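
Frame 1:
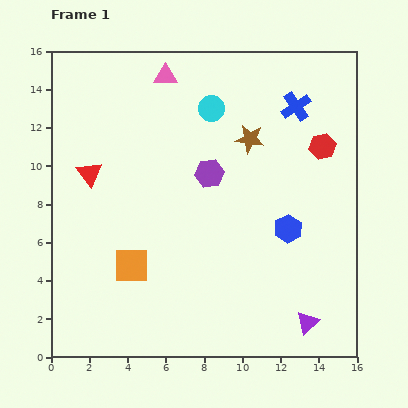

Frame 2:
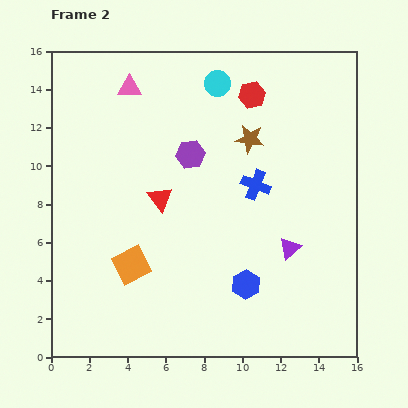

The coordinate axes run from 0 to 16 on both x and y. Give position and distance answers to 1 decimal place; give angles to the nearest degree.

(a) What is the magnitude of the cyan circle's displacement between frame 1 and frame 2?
1.3

The cyan circle moved from (8.4, 13.0) to (8.7, 14.3), a distance of √(0.3² + 1.3²) ≈ 1.3.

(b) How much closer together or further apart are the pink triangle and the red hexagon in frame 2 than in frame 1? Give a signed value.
-2.6

Distance in frame 1: 9.0. Distance in frame 2: 6.4.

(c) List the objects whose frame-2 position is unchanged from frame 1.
the brown star, the orange square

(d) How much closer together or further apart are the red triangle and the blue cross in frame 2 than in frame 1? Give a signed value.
-6.4

Distance in frame 1: 11.4. Distance in frame 2: 5.0.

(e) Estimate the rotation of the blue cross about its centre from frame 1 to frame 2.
35° counter-clockwise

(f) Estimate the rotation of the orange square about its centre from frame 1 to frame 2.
27° counter-clockwise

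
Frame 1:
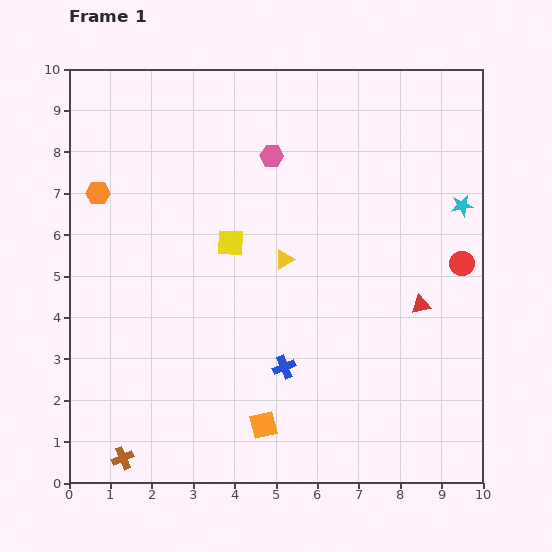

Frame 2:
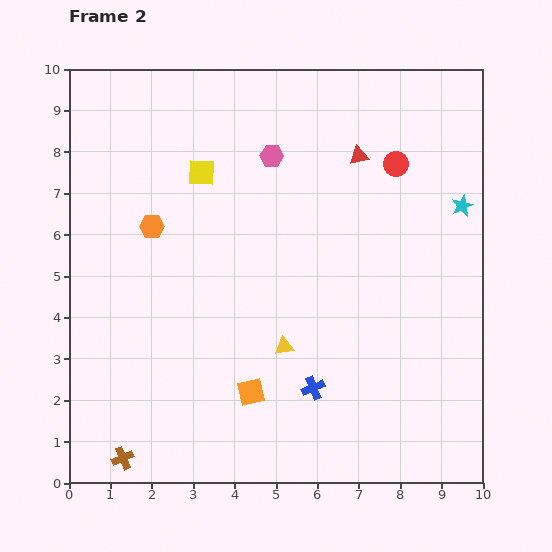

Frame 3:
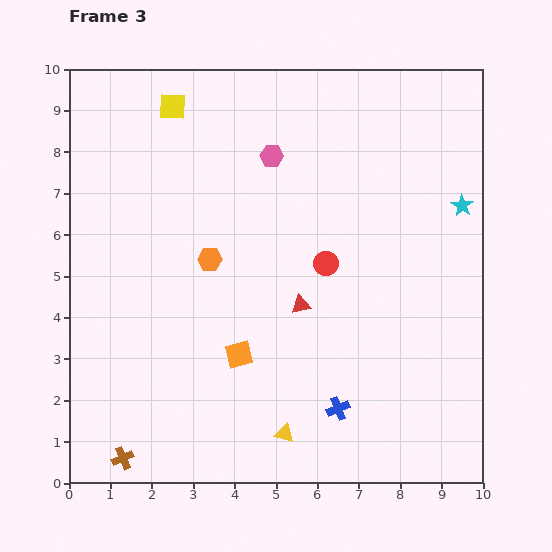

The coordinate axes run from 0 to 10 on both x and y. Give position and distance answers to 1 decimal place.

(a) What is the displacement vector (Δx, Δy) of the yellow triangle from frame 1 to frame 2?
(0.0, -2.1)

The yellow triangle was at (5.2, 5.4) in frame 1 and (5.2, 3.3) in frame 2.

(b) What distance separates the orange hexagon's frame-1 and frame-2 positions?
1.5

The orange hexagon moved from (0.7, 7.0) to (2.0, 6.2), a distance of √(1.3² + 0.8²) ≈ 1.5.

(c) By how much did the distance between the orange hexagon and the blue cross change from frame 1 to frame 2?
-0.7

Distance in frame 1: 6.2. Distance in frame 2: 5.5.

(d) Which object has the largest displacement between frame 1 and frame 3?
the yellow triangle

(moved 4.2; next 3.6)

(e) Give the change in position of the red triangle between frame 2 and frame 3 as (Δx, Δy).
(-1.4, -3.6)

The red triangle was at (7.0, 7.9) in frame 2 and (5.6, 4.3) in frame 3.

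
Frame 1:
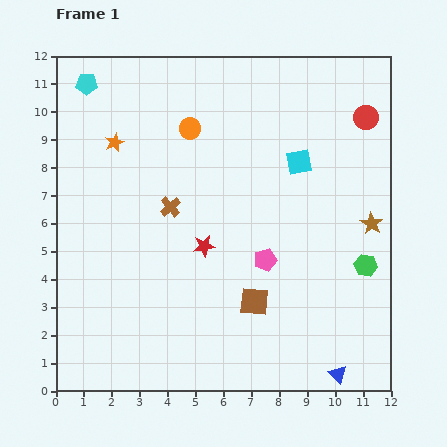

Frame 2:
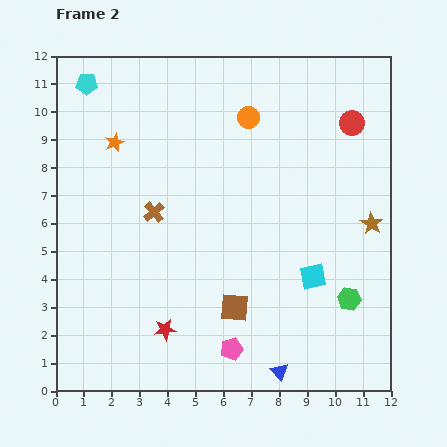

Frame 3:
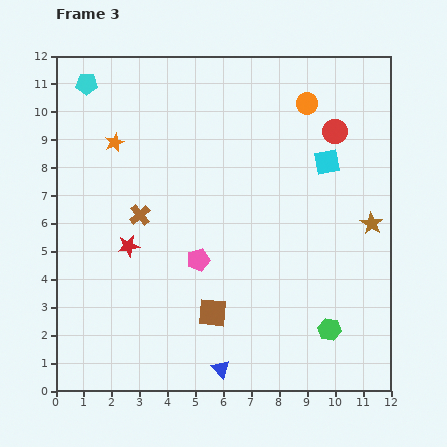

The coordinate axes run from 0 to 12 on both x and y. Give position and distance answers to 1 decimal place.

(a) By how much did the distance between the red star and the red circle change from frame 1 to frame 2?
+2.6

Distance in frame 1: 7.4. Distance in frame 2: 10.0.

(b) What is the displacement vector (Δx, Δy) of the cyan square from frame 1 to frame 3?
(1.0, 0.0)

The cyan square was at (8.7, 8.2) in frame 1 and (9.7, 8.2) in frame 3.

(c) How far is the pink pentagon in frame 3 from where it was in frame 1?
2.4

The pink pentagon moved from (7.5, 4.7) to (5.1, 4.7), a distance of √(2.4² + 0.0²) ≈ 2.4.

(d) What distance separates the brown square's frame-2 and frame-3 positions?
0.8

The brown square moved from (6.4, 3.0) to (5.6, 2.8), a distance of √(0.8² + 0.2²) ≈ 0.8.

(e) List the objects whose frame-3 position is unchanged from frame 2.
the orange star, the brown star, the cyan pentagon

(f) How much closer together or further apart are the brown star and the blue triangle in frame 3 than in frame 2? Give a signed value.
+1.3

Distance in frame 2: 6.2. Distance in frame 3: 7.5.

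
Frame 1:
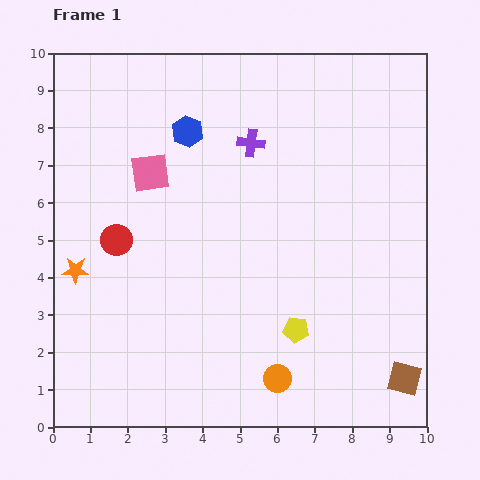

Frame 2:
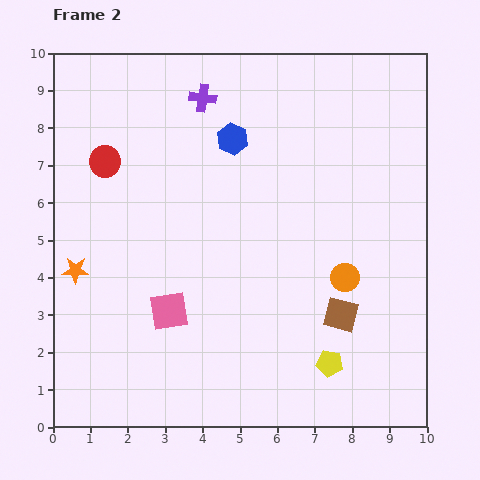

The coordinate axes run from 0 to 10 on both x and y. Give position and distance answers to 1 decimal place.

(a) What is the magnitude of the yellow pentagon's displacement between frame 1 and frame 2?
1.3

The yellow pentagon moved from (6.5, 2.6) to (7.4, 1.7), a distance of √(0.9² + 0.9²) ≈ 1.3.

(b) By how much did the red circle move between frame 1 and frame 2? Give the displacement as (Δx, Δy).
(-0.3, 2.1)

The red circle was at (1.7, 5.0) in frame 1 and (1.4, 7.1) in frame 2.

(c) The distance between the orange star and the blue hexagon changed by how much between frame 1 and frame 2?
+0.7

Distance in frame 1: 4.8. Distance in frame 2: 5.5.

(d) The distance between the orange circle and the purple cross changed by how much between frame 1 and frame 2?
-0.2

Distance in frame 1: 6.3. Distance in frame 2: 6.1.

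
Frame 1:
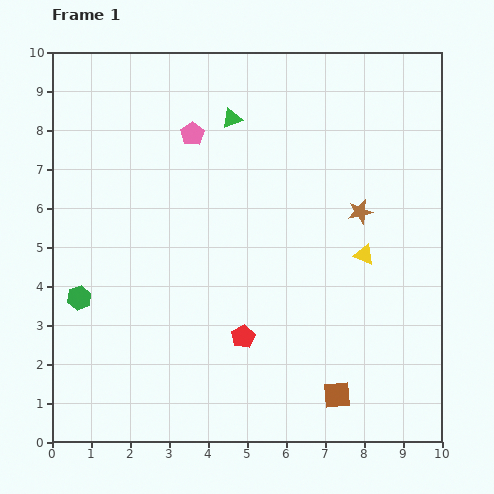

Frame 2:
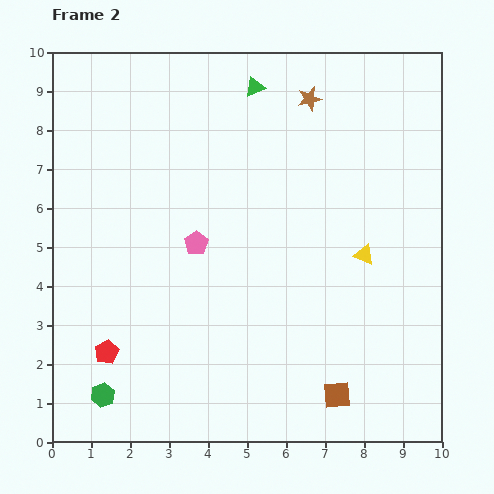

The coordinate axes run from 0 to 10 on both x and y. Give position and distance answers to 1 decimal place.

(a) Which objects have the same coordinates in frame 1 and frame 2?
the brown square, the yellow triangle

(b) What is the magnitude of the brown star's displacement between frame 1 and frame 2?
3.2

The brown star moved from (7.9, 5.9) to (6.6, 8.8), a distance of √(1.3² + 2.9²) ≈ 3.2.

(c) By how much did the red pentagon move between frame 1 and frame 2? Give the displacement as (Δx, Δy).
(-3.5, -0.4)

The red pentagon was at (4.9, 2.7) in frame 1 and (1.4, 2.3) in frame 2.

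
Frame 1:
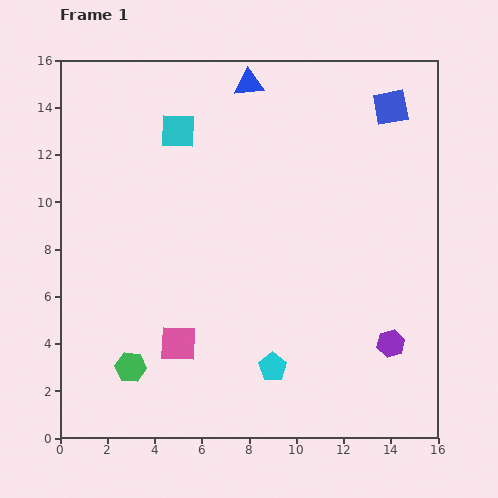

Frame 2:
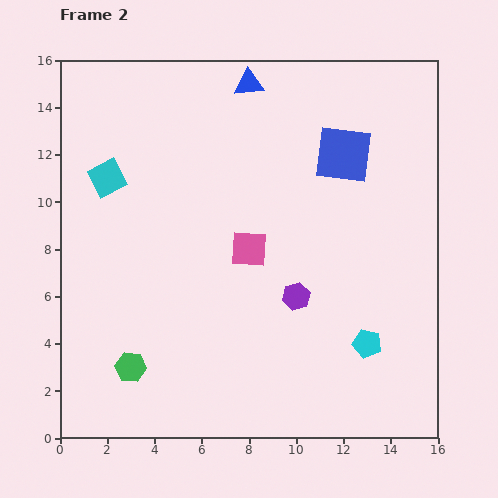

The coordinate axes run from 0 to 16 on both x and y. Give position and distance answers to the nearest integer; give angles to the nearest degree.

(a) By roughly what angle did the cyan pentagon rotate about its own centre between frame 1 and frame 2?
21° counter-clockwise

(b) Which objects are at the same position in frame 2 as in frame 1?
the green hexagon, the blue triangle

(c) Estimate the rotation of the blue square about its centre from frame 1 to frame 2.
18° clockwise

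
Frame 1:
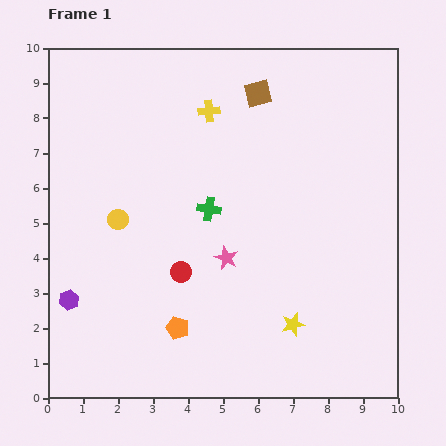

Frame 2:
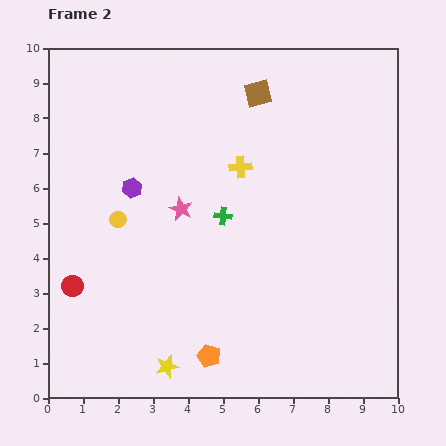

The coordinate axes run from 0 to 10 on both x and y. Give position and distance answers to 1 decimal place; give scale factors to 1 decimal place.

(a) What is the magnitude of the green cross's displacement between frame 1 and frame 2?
0.4

The green cross moved from (4.6, 5.4) to (5.0, 5.2), a distance of √(0.4² + 0.2²) ≈ 0.4.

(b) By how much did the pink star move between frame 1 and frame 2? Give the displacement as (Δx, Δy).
(-1.3, 1.4)

The pink star was at (5.1, 4.0) in frame 1 and (3.8, 5.4) in frame 2.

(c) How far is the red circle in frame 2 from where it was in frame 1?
3.1

The red circle moved from (3.8, 3.6) to (0.7, 3.2), a distance of √(3.1² + 0.4²) ≈ 3.1.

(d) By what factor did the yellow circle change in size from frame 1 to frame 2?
0.8×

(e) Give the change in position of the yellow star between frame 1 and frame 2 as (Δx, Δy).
(-3.6, -1.2)

The yellow star was at (7.0, 2.1) in frame 1 and (3.4, 0.9) in frame 2.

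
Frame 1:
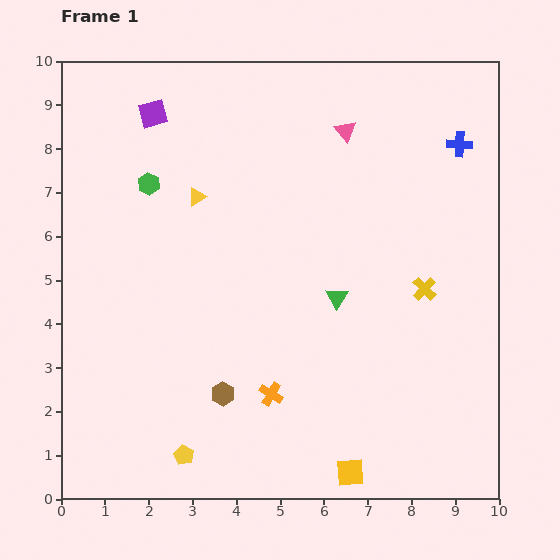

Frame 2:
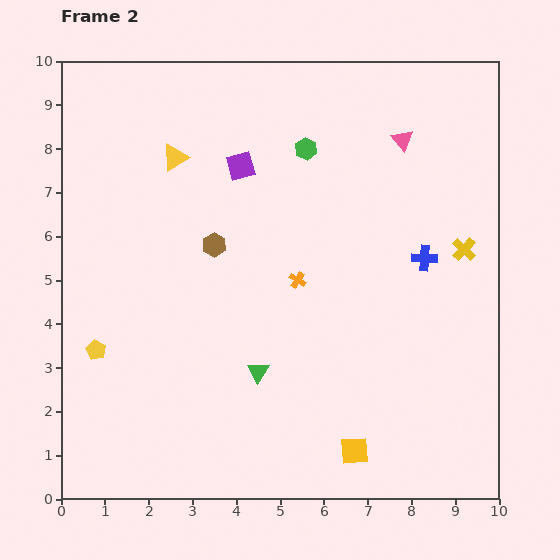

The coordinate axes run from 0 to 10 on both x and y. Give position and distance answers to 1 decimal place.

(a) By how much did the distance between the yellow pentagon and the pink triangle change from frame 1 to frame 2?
+0.2

Distance in frame 1: 8.3. Distance in frame 2: 8.5.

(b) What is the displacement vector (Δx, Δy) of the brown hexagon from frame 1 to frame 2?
(-0.2, 3.4)

The brown hexagon was at (3.7, 2.4) in frame 1 and (3.5, 5.8) in frame 2.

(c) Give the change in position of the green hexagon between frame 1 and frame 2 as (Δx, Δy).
(3.6, 0.8)

The green hexagon was at (2.0, 7.2) in frame 1 and (5.6, 8.0) in frame 2.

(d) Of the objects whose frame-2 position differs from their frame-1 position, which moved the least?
the yellow square

(moved 0.5)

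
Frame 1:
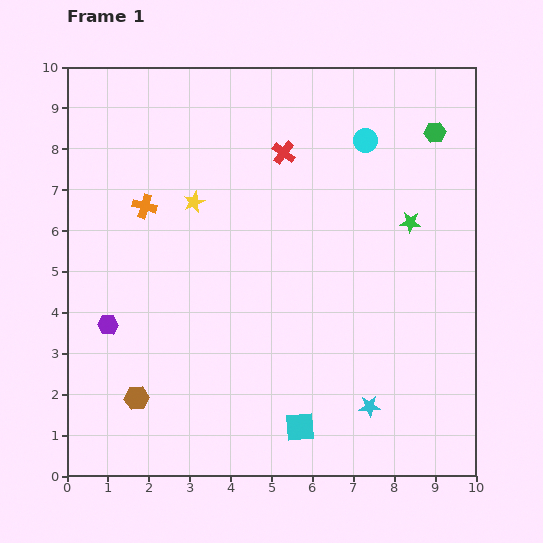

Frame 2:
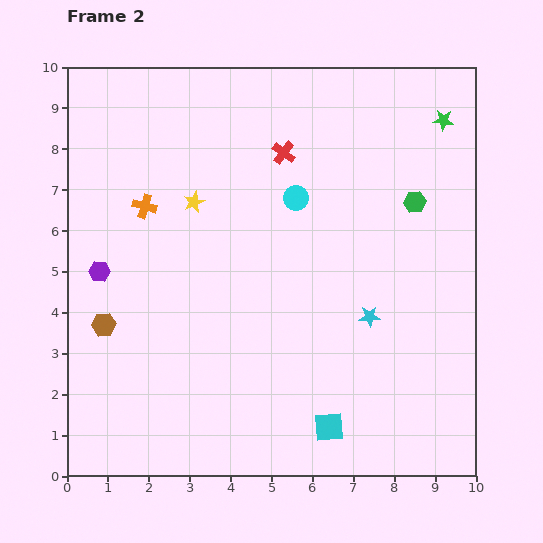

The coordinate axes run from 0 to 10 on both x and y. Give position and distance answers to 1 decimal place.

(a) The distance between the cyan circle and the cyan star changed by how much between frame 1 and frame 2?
-3.1

Distance in frame 1: 6.5. Distance in frame 2: 3.4.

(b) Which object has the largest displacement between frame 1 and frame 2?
the green star

(moved 2.6; next 2.2)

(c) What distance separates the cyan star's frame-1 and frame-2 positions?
2.2

The cyan star moved from (7.4, 1.7) to (7.4, 3.9), a distance of √(0.0² + 2.2²) ≈ 2.2.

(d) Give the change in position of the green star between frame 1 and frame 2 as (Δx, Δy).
(0.8, 2.5)

The green star was at (8.4, 6.2) in frame 1 and (9.2, 8.7) in frame 2.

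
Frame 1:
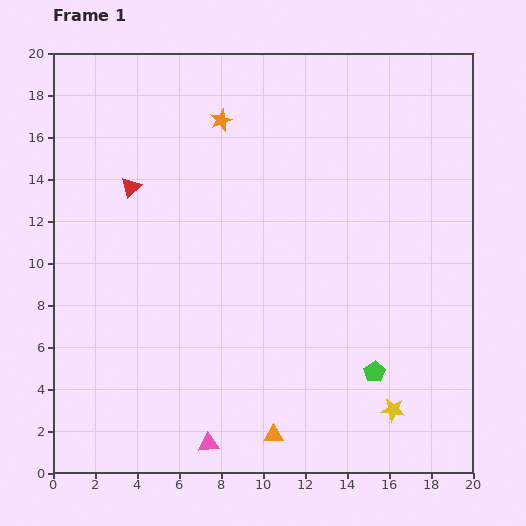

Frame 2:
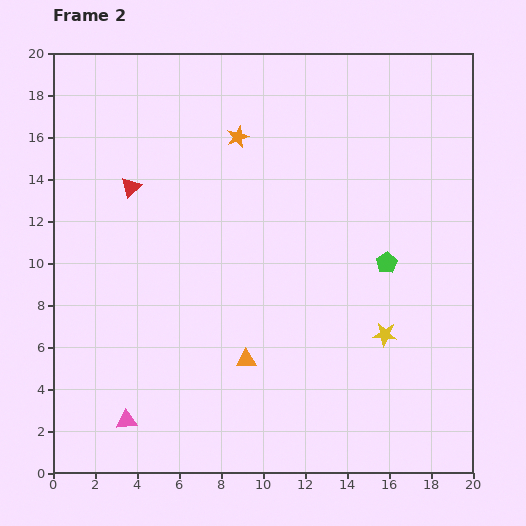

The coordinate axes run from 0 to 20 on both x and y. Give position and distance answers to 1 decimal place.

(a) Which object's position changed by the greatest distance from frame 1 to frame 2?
the green pentagon

(moved 5.2; next 4.1)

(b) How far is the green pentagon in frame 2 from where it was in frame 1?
5.2

The green pentagon moved from (15.3, 4.8) to (15.9, 10.0), a distance of √(0.6² + 5.2²) ≈ 5.2.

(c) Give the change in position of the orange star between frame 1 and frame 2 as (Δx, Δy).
(0.8, -0.8)

The orange star was at (8.0, 16.8) in frame 1 and (8.8, 16.0) in frame 2.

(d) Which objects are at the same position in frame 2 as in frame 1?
the red triangle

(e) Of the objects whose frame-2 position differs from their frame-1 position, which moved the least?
the orange star

(moved 1.1)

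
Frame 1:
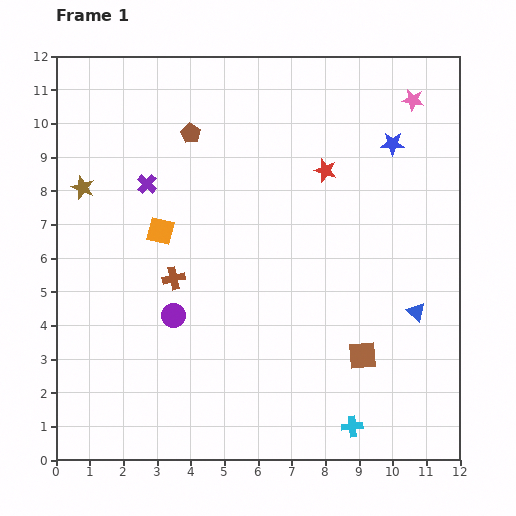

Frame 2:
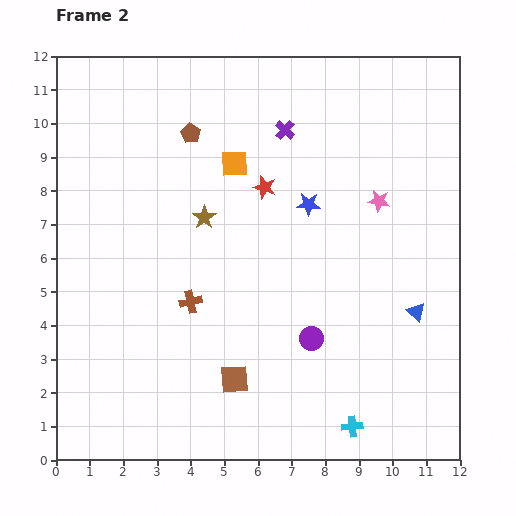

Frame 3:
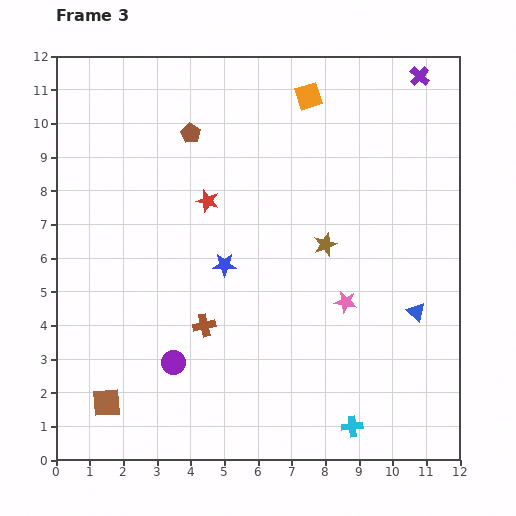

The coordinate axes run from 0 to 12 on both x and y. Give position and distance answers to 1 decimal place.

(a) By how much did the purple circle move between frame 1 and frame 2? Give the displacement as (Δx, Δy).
(4.1, -0.7)

The purple circle was at (3.5, 4.3) in frame 1 and (7.6, 3.6) in frame 2.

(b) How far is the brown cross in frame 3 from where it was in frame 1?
1.7

The brown cross moved from (3.5, 5.4) to (4.4, 4.0), a distance of √(0.9² + 1.4²) ≈ 1.7.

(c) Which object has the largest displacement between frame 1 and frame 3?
the purple cross

(moved 8.7; next 7.7)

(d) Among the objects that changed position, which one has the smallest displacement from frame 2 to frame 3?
the brown cross

(moved 0.8)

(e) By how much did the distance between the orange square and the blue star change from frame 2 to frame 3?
+3.1

Distance in frame 2: 2.5. Distance in frame 3: 5.6.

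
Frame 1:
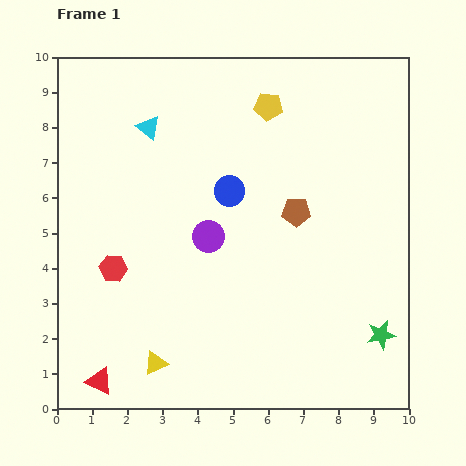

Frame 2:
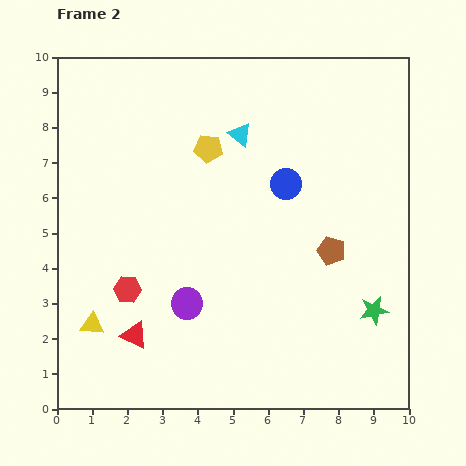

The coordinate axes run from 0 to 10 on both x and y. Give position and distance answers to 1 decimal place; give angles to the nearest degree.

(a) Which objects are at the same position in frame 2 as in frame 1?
none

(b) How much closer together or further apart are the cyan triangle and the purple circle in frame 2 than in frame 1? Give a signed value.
+1.5

Distance in frame 1: 3.5. Distance in frame 2: 5.0.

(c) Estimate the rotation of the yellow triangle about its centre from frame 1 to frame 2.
31° clockwise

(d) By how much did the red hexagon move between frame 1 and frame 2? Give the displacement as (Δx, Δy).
(0.4, -0.6)

The red hexagon was at (1.6, 4.0) in frame 1 and (2.0, 3.4) in frame 2.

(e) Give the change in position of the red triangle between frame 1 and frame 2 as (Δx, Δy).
(1.0, 1.3)

The red triangle was at (1.2, 0.8) in frame 1 and (2.2, 2.1) in frame 2.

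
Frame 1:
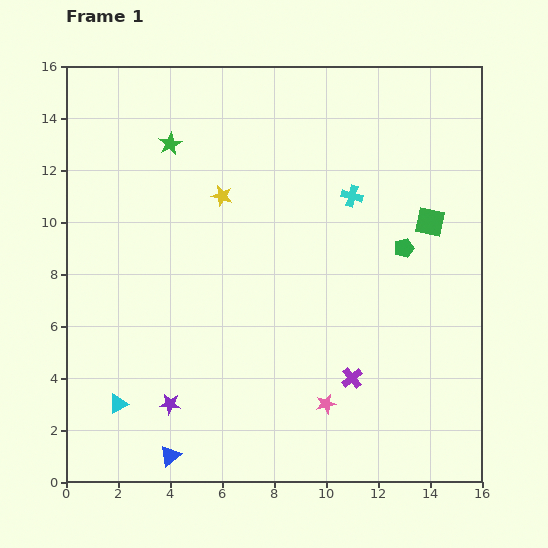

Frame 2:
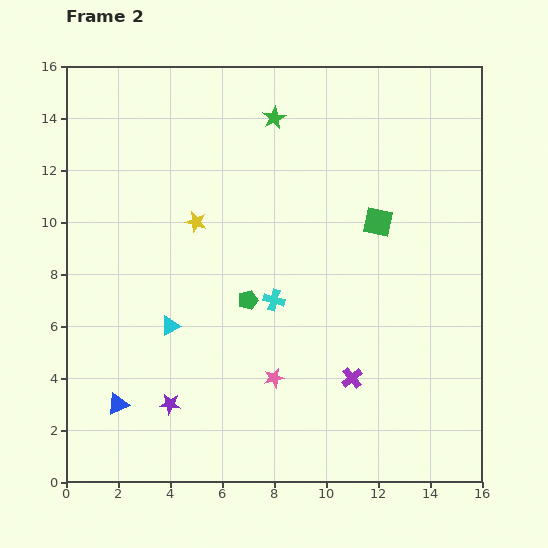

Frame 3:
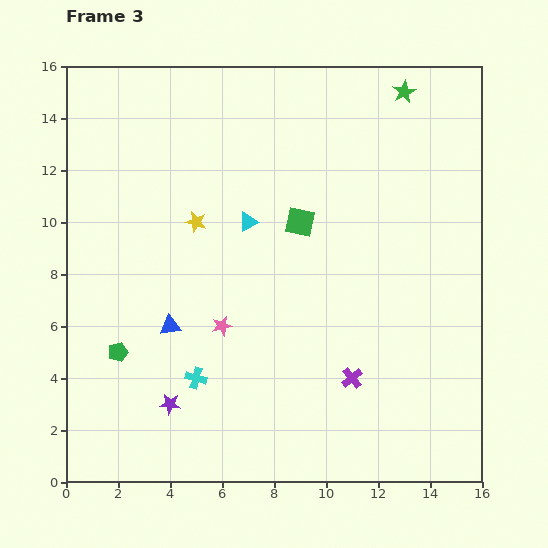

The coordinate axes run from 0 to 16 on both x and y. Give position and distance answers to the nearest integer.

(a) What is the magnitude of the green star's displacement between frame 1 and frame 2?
4

The green star moved from (4, 13) to (8, 14), a distance of √(4² + 1²) ≈ 4.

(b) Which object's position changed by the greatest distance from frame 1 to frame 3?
the green pentagon

(moved 12; next 9)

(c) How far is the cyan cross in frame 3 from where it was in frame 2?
4

The cyan cross moved from (8, 7) to (5, 4), a distance of √(3² + 3²) ≈ 4.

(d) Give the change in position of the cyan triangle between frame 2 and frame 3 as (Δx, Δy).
(3, 4)

The cyan triangle was at (4, 6) in frame 2 and (7, 10) in frame 3.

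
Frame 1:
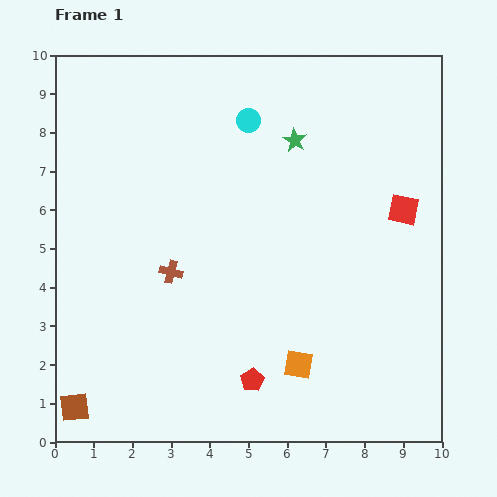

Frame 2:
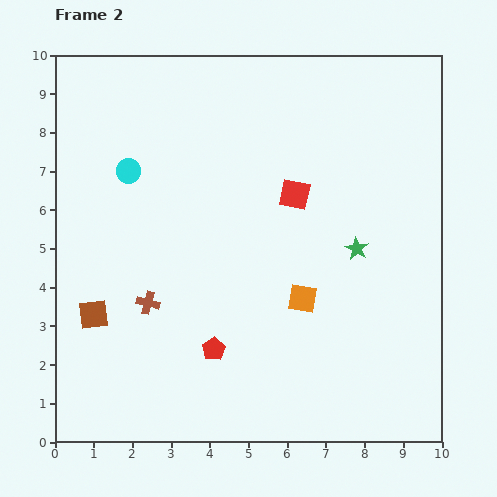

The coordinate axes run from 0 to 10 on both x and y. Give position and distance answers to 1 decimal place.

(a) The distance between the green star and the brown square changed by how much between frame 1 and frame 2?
-1.9

Distance in frame 1: 8.9. Distance in frame 2: 7.0.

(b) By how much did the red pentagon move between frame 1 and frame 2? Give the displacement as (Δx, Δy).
(-1.0, 0.8)

The red pentagon was at (5.1, 1.6) in frame 1 and (4.1, 2.4) in frame 2.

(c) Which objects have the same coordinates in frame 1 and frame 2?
none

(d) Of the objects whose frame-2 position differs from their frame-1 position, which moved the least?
the brown cross

(moved 1.0)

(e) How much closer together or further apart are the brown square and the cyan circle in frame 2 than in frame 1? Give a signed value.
-4.9

Distance in frame 1: 8.7. Distance in frame 2: 3.8.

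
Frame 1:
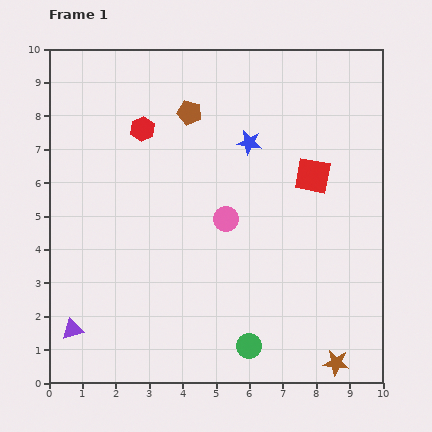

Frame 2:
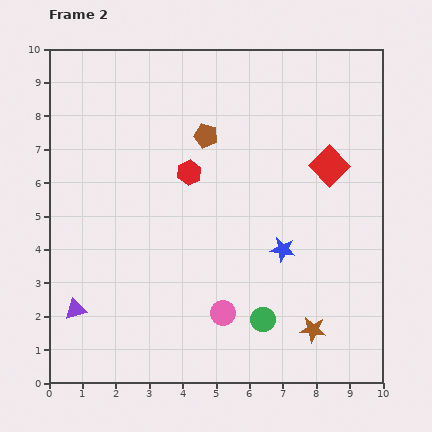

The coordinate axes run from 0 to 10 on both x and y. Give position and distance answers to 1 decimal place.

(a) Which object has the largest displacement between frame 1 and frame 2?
the blue star

(moved 3.4; next 2.8)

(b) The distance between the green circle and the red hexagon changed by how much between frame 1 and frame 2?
-2.3

Distance in frame 1: 7.2. Distance in frame 2: 4.9.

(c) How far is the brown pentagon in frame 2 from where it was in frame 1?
0.9

The brown pentagon moved from (4.2, 8.1) to (4.7, 7.4), a distance of √(0.5² + 0.7²) ≈ 0.9.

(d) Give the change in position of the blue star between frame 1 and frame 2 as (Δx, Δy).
(1.0, -3.2)

The blue star was at (6.0, 7.2) in frame 1 and (7.0, 4.0) in frame 2.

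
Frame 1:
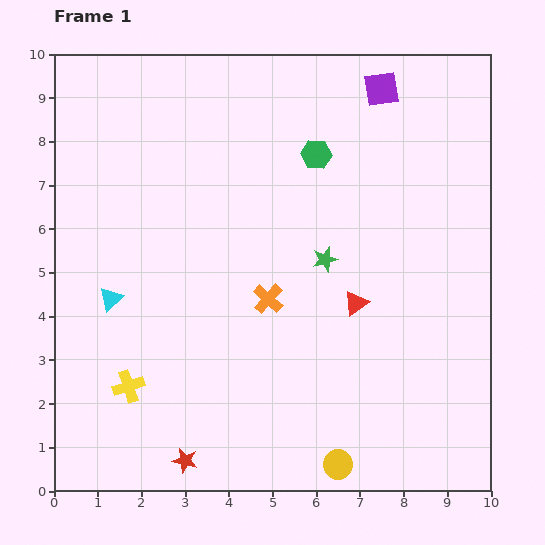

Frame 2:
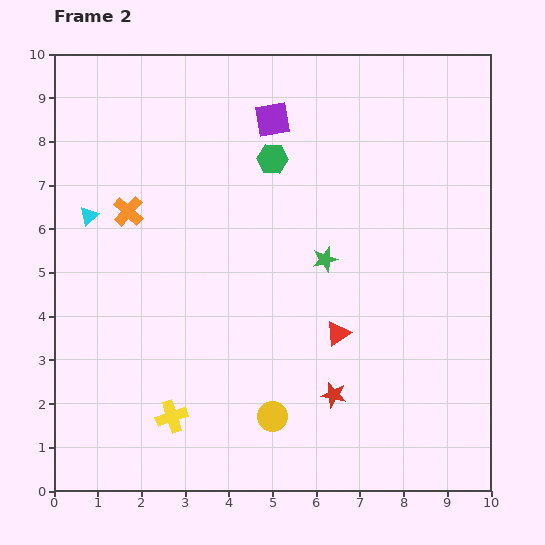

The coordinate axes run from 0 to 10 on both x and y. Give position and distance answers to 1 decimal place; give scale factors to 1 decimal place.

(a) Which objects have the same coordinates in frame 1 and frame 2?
the green star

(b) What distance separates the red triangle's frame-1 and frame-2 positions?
0.8

The red triangle moved from (6.9, 4.3) to (6.5, 3.6), a distance of √(0.4² + 0.7²) ≈ 0.8.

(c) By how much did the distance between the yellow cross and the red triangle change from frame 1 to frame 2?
-1.3

Distance in frame 1: 5.5. Distance in frame 2: 4.2.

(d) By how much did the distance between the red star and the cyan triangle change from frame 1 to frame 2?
+2.8

Distance in frame 1: 4.1. Distance in frame 2: 6.9.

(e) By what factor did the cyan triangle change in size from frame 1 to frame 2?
0.8×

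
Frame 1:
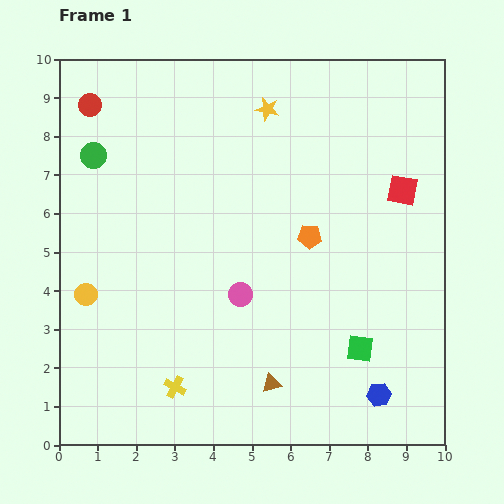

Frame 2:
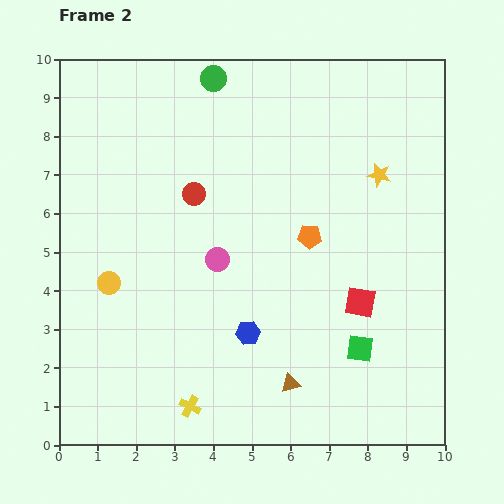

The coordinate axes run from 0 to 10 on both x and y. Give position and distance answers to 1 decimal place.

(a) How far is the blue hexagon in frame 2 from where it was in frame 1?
3.8

The blue hexagon moved from (8.3, 1.3) to (4.9, 2.9), a distance of √(3.4² + 1.6²) ≈ 3.8.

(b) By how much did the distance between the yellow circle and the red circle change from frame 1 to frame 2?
-1.7

Distance in frame 1: 4.9. Distance in frame 2: 3.2.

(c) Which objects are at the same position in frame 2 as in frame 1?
the orange pentagon, the green square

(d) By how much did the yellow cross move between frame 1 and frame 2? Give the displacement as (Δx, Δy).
(0.4, -0.5)

The yellow cross was at (3.0, 1.5) in frame 1 and (3.4, 1.0) in frame 2.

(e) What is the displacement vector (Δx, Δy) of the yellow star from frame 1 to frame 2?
(2.9, -1.7)

The yellow star was at (5.4, 8.7) in frame 1 and (8.3, 7.0) in frame 2.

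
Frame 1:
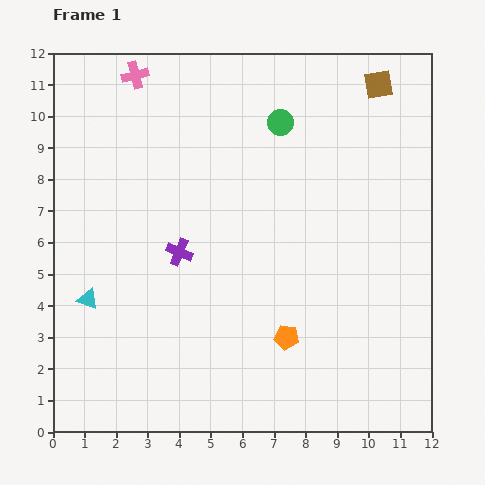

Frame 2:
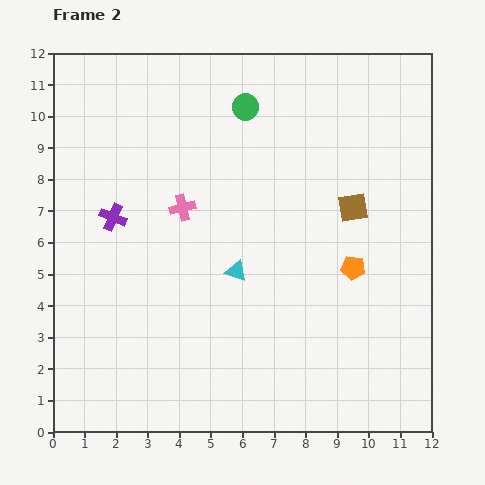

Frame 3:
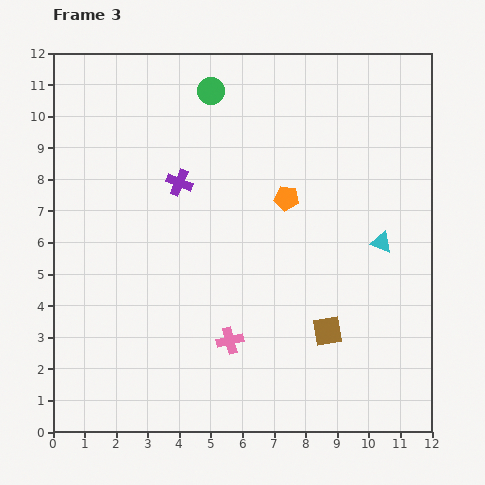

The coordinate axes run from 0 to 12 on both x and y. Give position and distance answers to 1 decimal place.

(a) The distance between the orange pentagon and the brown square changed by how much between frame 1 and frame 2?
-6.6

Distance in frame 1: 8.5. Distance in frame 2: 1.9.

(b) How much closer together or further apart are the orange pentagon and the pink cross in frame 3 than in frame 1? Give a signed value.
-4.8

Distance in frame 1: 9.6. Distance in frame 3: 4.8.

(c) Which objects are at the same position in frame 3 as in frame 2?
none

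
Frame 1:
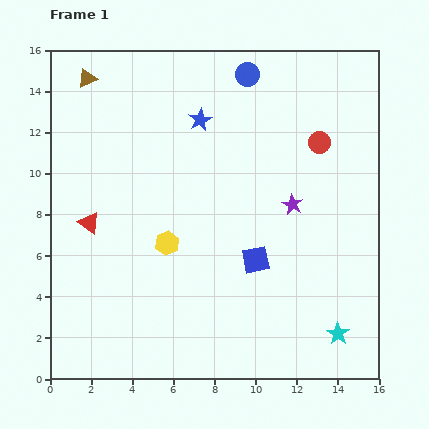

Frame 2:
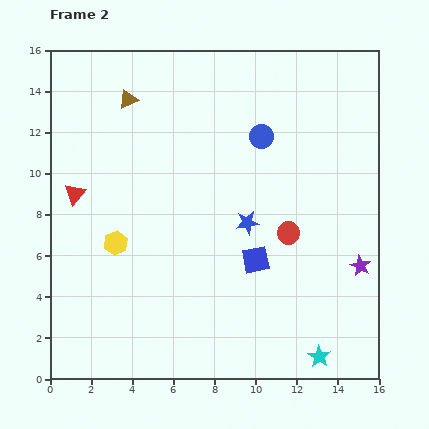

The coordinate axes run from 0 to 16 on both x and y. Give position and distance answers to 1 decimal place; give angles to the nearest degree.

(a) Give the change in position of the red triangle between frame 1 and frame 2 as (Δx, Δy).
(-0.7, 1.4)

The red triangle was at (1.9, 7.6) in frame 1 and (1.2, 9.0) in frame 2.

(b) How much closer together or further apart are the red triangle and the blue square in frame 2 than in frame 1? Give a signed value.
+1.1

Distance in frame 1: 8.3. Distance in frame 2: 9.4.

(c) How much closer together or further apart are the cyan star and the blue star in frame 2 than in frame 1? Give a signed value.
-5.0

Distance in frame 1: 12.4. Distance in frame 2: 7.4.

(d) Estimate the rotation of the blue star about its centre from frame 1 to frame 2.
19° clockwise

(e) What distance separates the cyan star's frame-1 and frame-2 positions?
1.4

The cyan star moved from (14.0, 2.2) to (13.1, 1.1), a distance of √(0.9² + 1.1²) ≈ 1.4.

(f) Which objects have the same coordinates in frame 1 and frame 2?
the blue square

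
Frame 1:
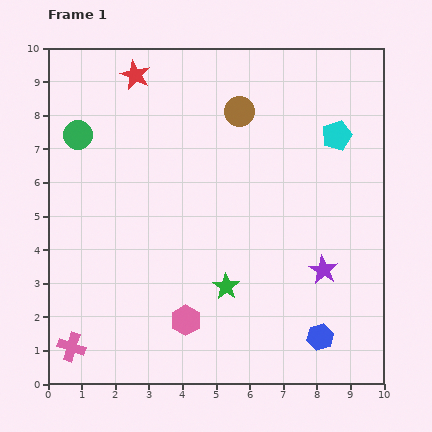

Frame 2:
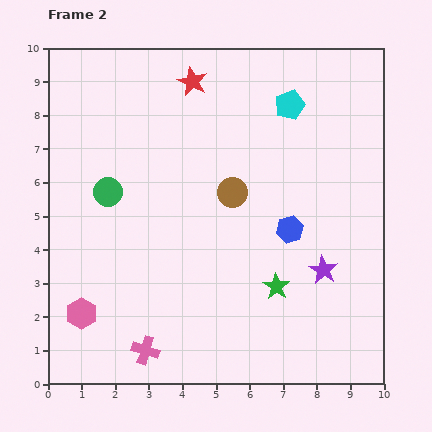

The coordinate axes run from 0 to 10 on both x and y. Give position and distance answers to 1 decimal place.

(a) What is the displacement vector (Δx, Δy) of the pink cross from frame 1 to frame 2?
(2.2, -0.1)

The pink cross was at (0.7, 1.1) in frame 1 and (2.9, 1.0) in frame 2.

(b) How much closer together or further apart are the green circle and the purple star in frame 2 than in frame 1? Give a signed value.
-1.5

Distance in frame 1: 8.3. Distance in frame 2: 6.8.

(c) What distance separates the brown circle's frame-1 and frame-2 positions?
2.4

The brown circle moved from (5.7, 8.1) to (5.5, 5.7), a distance of √(0.2² + 2.4²) ≈ 2.4.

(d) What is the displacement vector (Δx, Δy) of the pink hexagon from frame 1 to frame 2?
(-3.1, 0.2)

The pink hexagon was at (4.1, 1.9) in frame 1 and (1.0, 2.1) in frame 2.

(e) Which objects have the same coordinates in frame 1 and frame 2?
the purple star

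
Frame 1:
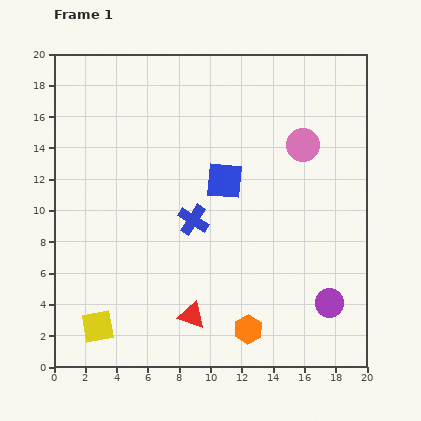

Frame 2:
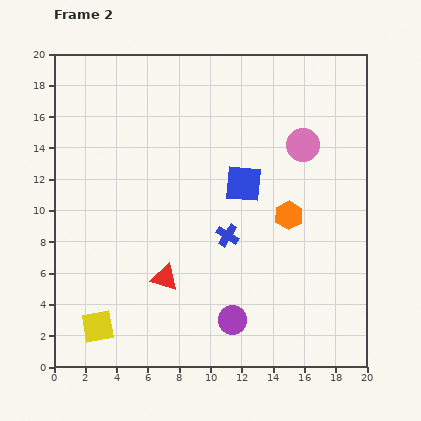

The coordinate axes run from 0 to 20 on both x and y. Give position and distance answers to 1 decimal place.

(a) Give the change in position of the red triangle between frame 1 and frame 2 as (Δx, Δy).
(-1.7, 2.4)

The red triangle was at (8.8, 3.3) in frame 1 and (7.1, 5.7) in frame 2.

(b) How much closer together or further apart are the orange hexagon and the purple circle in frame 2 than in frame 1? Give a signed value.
+2.1

Distance in frame 1: 5.5. Distance in frame 2: 7.6.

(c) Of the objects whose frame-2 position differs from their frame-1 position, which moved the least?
the blue square

(moved 1.2)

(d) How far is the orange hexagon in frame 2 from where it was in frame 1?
7.7

The orange hexagon moved from (12.4, 2.4) to (15.0, 9.7), a distance of √(2.6² + 7.3²) ≈ 7.7.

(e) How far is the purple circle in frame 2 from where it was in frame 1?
6.3

The purple circle moved from (17.6, 4.1) to (11.4, 3.0), a distance of √(6.2² + 1.1²) ≈ 6.3.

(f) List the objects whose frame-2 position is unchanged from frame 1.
the yellow square, the pink circle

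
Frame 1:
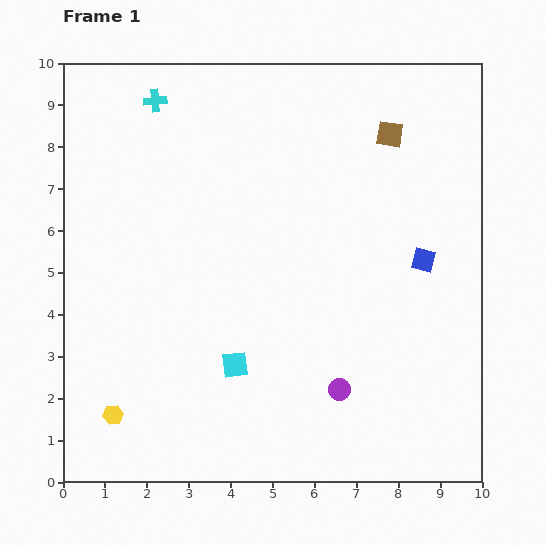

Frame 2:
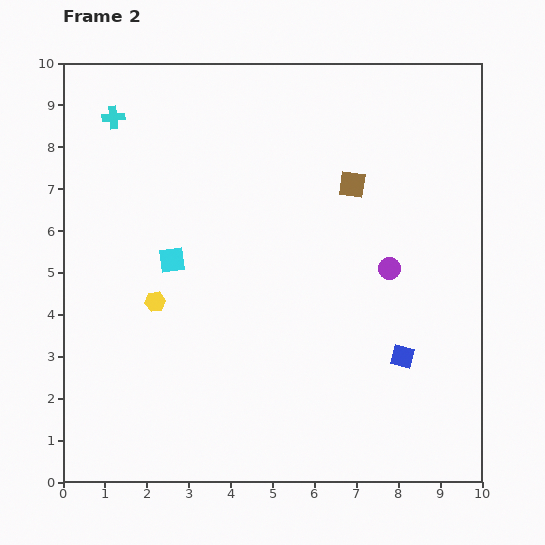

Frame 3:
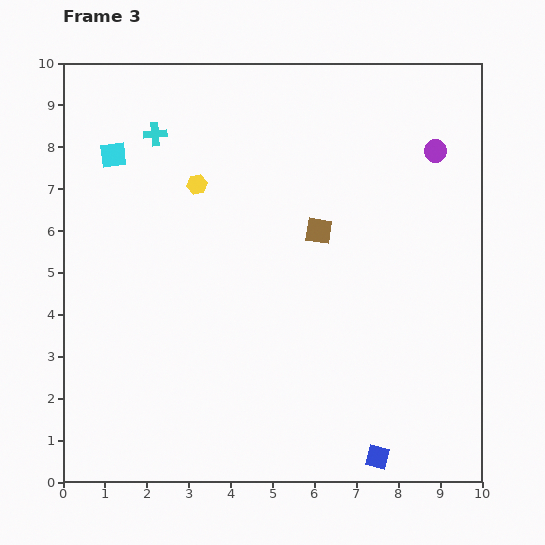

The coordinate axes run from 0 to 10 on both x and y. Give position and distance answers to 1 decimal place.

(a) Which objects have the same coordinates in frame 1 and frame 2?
none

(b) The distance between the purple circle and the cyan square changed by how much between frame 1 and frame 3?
+5.1

Distance in frame 1: 2.6. Distance in frame 3: 7.7.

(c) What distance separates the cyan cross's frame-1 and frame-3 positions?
0.8

The cyan cross moved from (2.2, 9.1) to (2.2, 8.3), a distance of √(0.0² + 0.8²) ≈ 0.8.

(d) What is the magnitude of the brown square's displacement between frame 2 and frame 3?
1.4

The brown square moved from (6.9, 7.1) to (6.1, 6.0), a distance of √(0.8² + 1.1²) ≈ 1.4.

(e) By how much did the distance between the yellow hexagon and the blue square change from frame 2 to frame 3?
+1.8

Distance in frame 2: 6.0. Distance in frame 3: 7.8.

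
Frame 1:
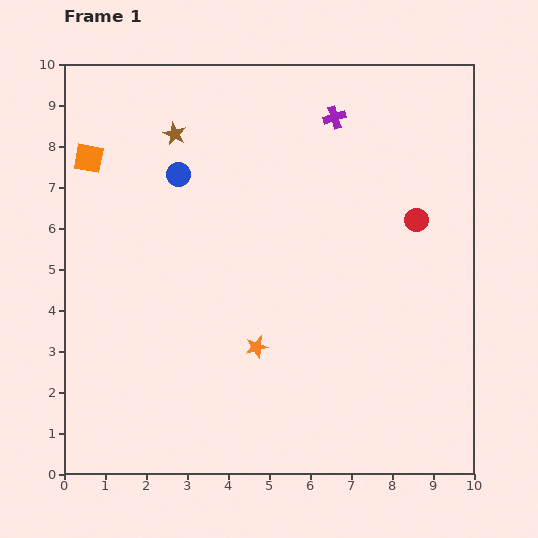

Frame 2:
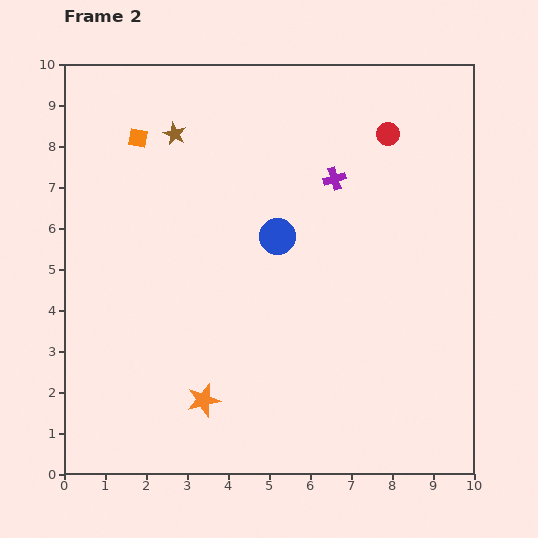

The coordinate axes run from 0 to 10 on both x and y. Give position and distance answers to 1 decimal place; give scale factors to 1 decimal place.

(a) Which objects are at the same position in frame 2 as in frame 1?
the brown star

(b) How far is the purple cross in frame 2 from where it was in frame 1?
1.5

The purple cross moved from (6.6, 8.7) to (6.6, 7.2), a distance of √(0.0² + 1.5²) ≈ 1.5.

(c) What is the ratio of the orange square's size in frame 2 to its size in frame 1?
0.7×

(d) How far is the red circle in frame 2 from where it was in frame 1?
2.2

The red circle moved from (8.6, 6.2) to (7.9, 8.3), a distance of √(0.7² + 2.1²) ≈ 2.2.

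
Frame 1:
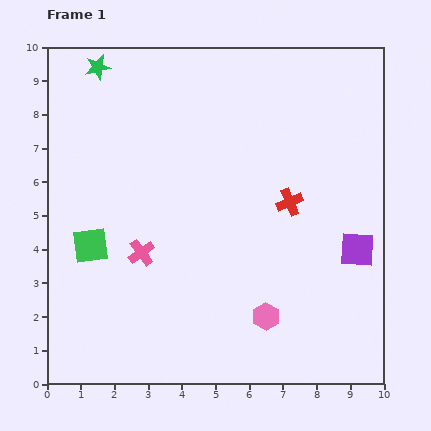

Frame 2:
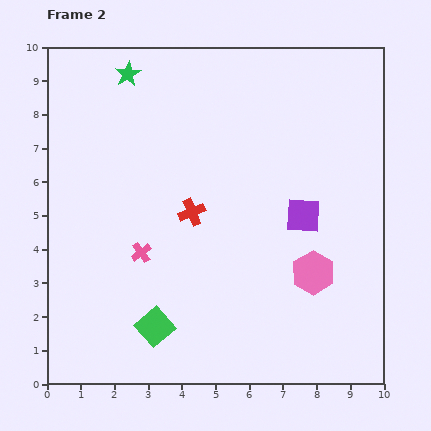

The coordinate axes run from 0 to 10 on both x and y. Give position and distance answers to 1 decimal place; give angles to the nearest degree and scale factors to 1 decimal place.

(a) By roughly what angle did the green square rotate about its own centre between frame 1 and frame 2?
34° counter-clockwise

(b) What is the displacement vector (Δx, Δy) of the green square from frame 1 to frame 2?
(1.9, -2.4)

The green square was at (1.3, 4.1) in frame 1 and (3.2, 1.7) in frame 2.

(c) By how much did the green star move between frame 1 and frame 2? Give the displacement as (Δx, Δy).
(0.9, -0.2)

The green star was at (1.5, 9.4) in frame 1 and (2.4, 9.2) in frame 2.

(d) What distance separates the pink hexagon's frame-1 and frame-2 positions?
1.9

The pink hexagon moved from (6.5, 2.0) to (7.9, 3.3), a distance of √(1.4² + 1.3²) ≈ 1.9.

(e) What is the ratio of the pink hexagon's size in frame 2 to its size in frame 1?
1.6×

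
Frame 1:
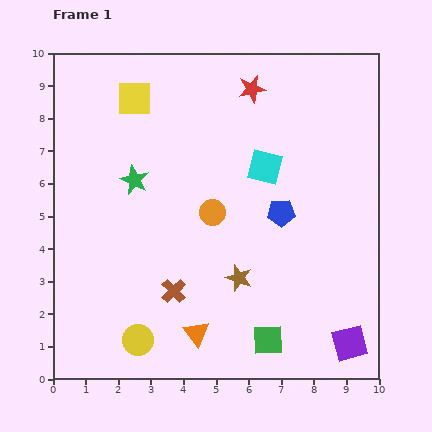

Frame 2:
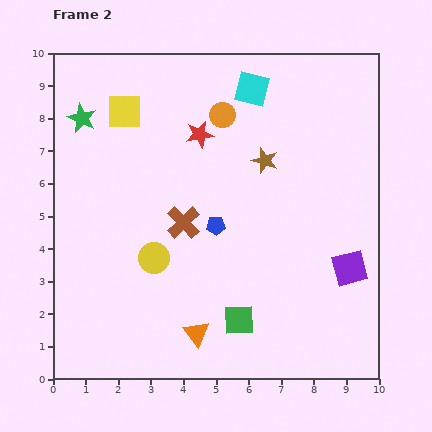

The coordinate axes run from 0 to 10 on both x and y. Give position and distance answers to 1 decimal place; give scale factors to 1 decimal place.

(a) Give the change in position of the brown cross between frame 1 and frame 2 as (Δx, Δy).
(0.3, 2.1)

The brown cross was at (3.7, 2.7) in frame 1 and (4.0, 4.8) in frame 2.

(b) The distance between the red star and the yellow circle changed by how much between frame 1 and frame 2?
-4.5

Distance in frame 1: 8.5. Distance in frame 2: 4.0.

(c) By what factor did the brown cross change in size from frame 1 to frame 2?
1.4×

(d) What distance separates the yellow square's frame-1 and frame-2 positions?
0.5

The yellow square moved from (2.5, 8.6) to (2.2, 8.2), a distance of √(0.3² + 0.4²) ≈ 0.5.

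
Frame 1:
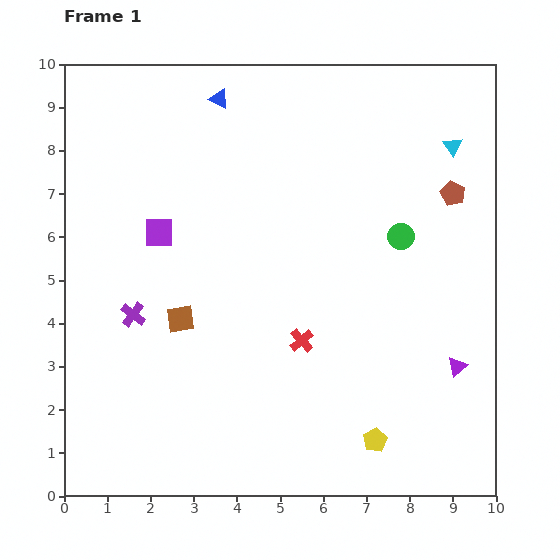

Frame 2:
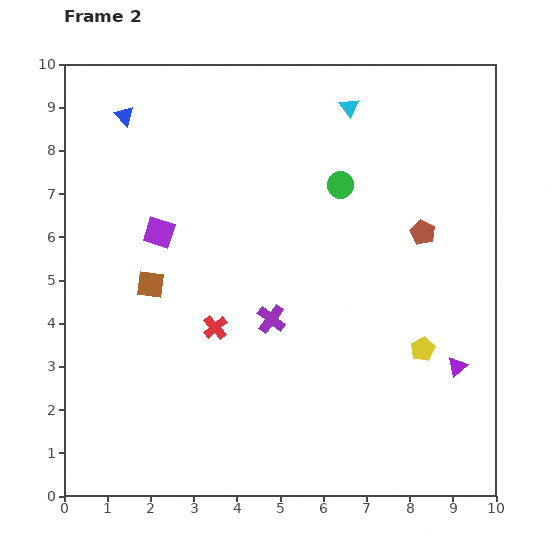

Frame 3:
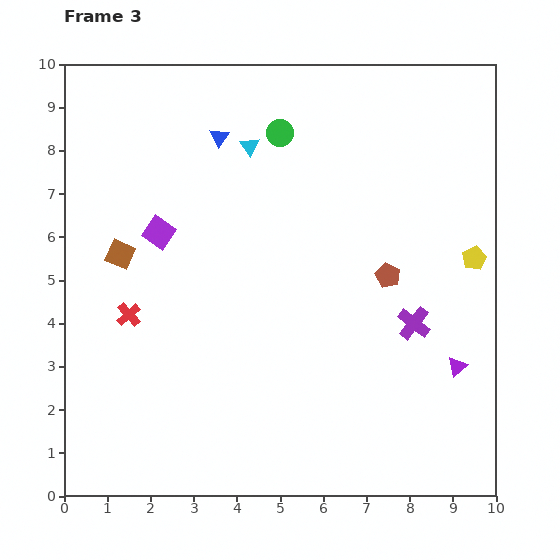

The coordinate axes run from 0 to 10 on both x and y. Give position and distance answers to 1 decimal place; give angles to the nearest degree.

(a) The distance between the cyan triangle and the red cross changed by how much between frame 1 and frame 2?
+0.3

Distance in frame 1: 5.7. Distance in frame 2: 6.0.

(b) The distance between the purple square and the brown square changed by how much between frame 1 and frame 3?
-1.1

Distance in frame 1: 2.1. Distance in frame 3: 1.0.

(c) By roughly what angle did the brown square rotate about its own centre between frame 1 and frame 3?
32° clockwise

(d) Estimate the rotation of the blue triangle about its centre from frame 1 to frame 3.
38° clockwise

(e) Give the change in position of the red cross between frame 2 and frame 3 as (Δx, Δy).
(-2.0, 0.3)

The red cross was at (3.5, 3.9) in frame 2 and (1.5, 4.2) in frame 3.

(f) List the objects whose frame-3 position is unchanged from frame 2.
the purple triangle, the purple square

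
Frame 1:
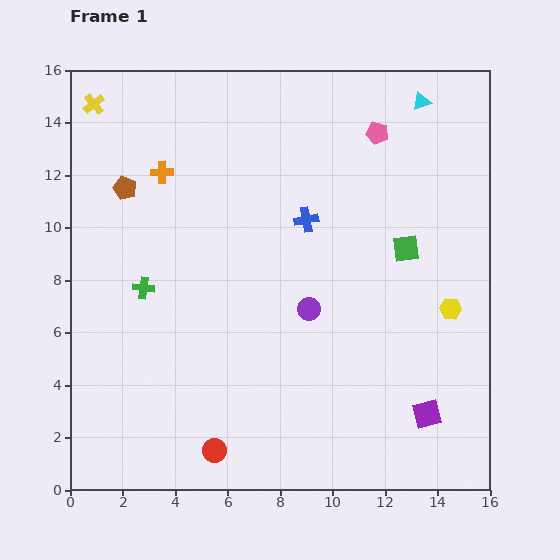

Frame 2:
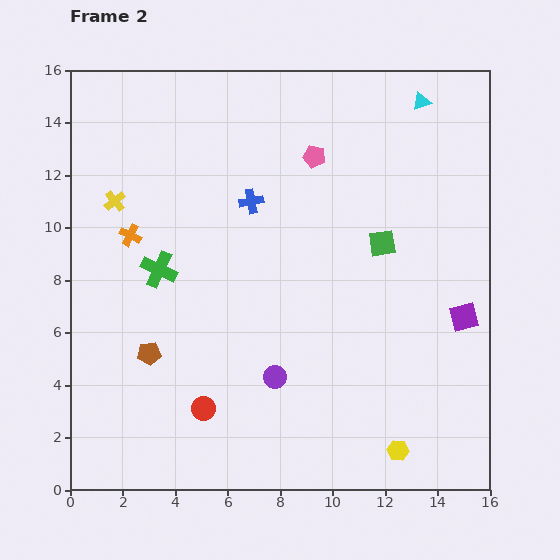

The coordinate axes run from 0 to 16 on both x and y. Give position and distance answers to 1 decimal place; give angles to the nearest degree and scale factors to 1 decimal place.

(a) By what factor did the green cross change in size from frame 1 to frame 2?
1.7×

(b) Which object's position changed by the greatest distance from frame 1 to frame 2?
the brown pentagon

(moved 6.4; next 5.8)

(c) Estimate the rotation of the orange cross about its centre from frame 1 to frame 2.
28° clockwise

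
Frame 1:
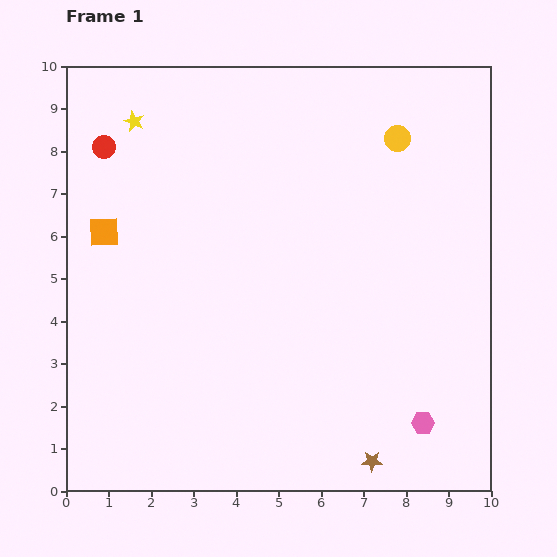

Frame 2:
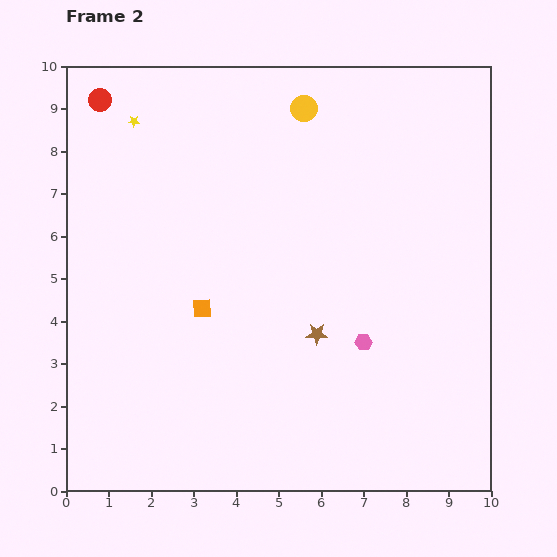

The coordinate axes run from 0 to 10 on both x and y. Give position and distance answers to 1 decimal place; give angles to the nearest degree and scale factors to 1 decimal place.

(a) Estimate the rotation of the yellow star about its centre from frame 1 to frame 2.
20° counter-clockwise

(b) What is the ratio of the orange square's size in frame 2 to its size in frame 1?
0.6×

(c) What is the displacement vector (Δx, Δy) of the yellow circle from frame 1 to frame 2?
(-2.2, 0.7)

The yellow circle was at (7.8, 8.3) in frame 1 and (5.6, 9.0) in frame 2.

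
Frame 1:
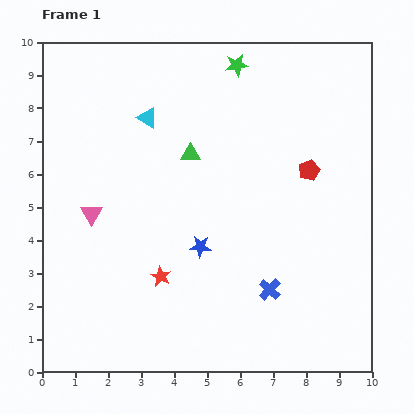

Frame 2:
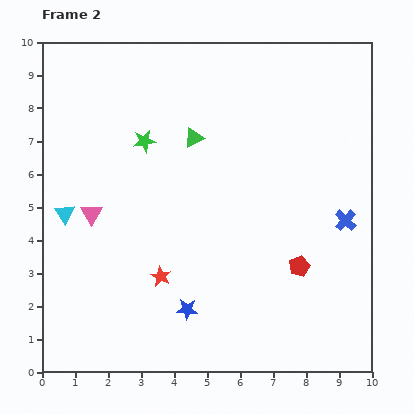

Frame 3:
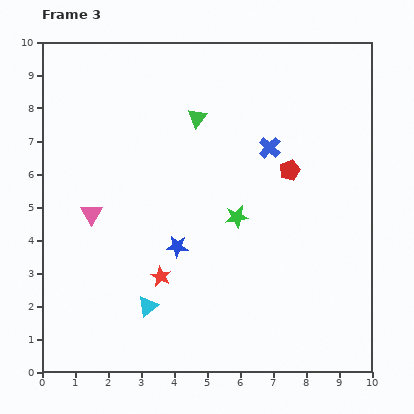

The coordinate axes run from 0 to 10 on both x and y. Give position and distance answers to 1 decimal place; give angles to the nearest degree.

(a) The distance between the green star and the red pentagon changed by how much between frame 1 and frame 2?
+2.1

Distance in frame 1: 3.9. Distance in frame 2: 6.0.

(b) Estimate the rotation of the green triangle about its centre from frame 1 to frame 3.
51° counter-clockwise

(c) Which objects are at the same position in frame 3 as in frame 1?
the red star, the pink triangle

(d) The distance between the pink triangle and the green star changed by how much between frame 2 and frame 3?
+1.7

Distance in frame 2: 2.7. Distance in frame 3: 4.4.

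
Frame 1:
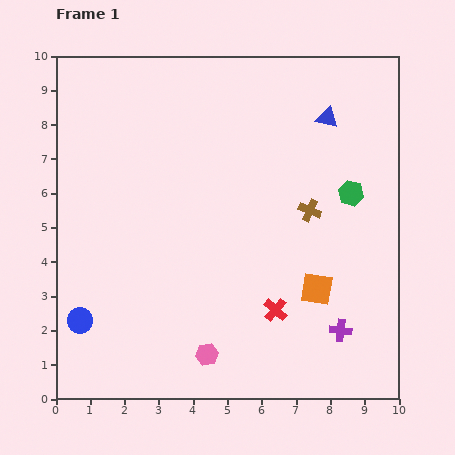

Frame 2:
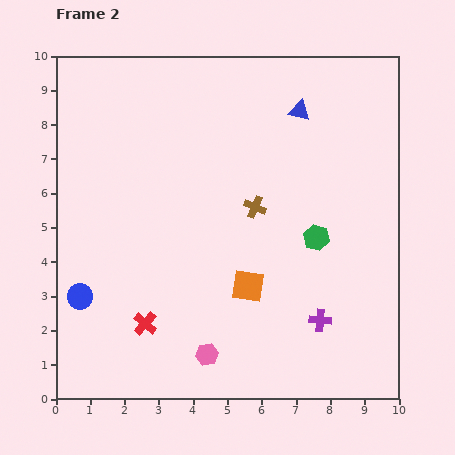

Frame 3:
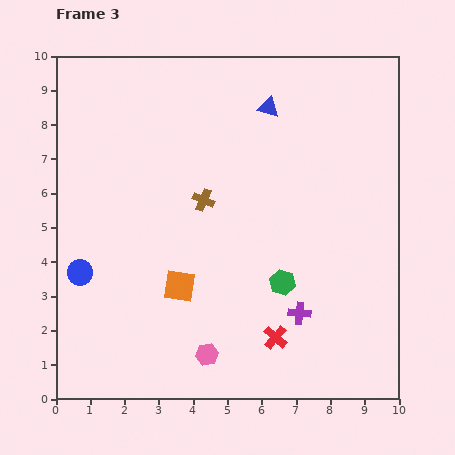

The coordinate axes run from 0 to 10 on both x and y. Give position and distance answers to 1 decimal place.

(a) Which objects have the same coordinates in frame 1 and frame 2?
the pink hexagon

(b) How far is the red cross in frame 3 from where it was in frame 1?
0.8

The red cross moved from (6.4, 2.6) to (6.4, 1.8), a distance of √(0.0² + 0.8²) ≈ 0.8.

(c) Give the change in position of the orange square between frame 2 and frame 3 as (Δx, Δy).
(-2.0, 0.0)

The orange square was at (5.6, 3.3) in frame 2 and (3.6, 3.3) in frame 3.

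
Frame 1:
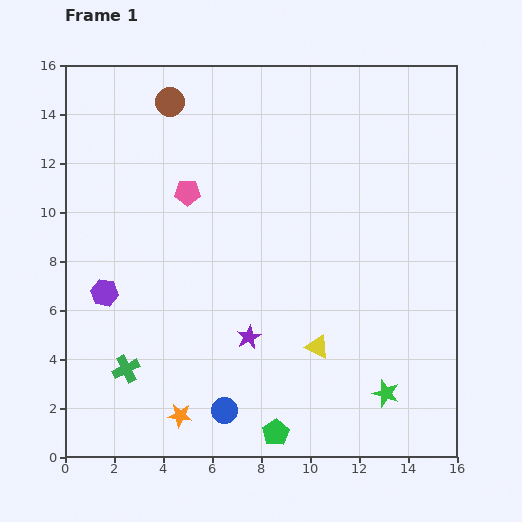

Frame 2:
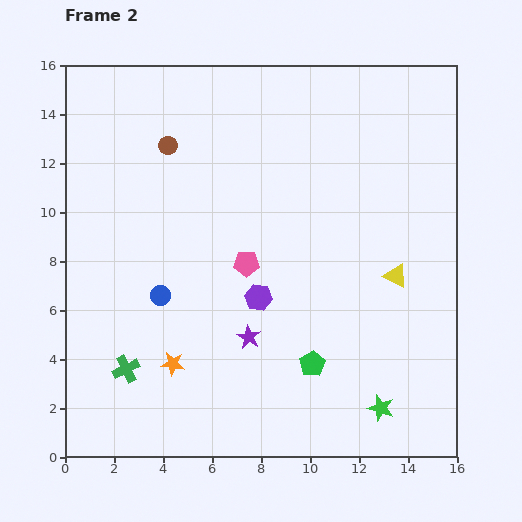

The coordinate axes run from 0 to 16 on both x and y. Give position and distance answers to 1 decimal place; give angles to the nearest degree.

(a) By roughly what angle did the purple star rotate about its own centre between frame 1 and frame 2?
15° counter-clockwise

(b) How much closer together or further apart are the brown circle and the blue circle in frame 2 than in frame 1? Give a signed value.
-6.7

Distance in frame 1: 12.8. Distance in frame 2: 6.1.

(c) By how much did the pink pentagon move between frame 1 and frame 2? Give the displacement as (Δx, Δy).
(2.4, -2.9)

The pink pentagon was at (5.0, 10.8) in frame 1 and (7.4, 7.9) in frame 2.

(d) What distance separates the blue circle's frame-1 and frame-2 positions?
5.4

The blue circle moved from (6.5, 1.9) to (3.9, 6.6), a distance of √(2.6² + 4.7²) ≈ 5.4.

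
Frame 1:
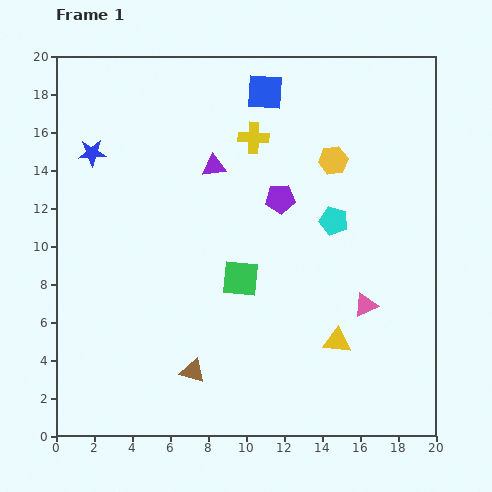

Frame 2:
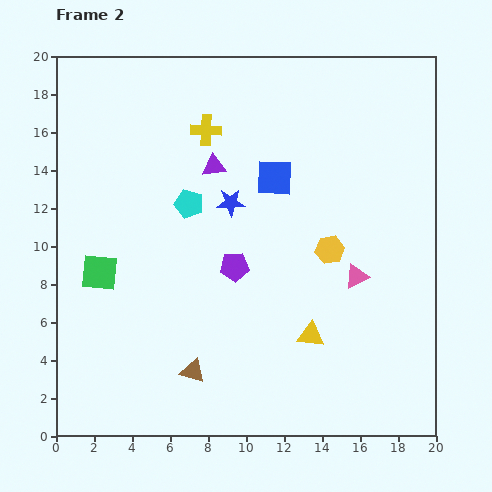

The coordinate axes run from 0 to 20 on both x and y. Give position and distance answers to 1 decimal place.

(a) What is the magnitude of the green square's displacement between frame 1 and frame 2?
7.4

The green square moved from (9.7, 8.3) to (2.3, 8.6), a distance of √(7.4² + 0.3²) ≈ 7.4.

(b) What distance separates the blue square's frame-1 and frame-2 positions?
4.5

The blue square moved from (11.0, 18.1) to (11.5, 13.6), a distance of √(0.5² + 4.5²) ≈ 4.5.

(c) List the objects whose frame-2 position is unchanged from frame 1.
the brown triangle, the purple triangle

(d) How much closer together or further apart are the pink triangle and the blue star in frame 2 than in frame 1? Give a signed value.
-8.8

Distance in frame 1: 16.5. Distance in frame 2: 7.7.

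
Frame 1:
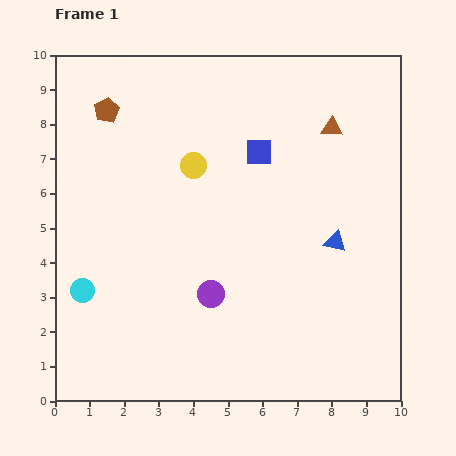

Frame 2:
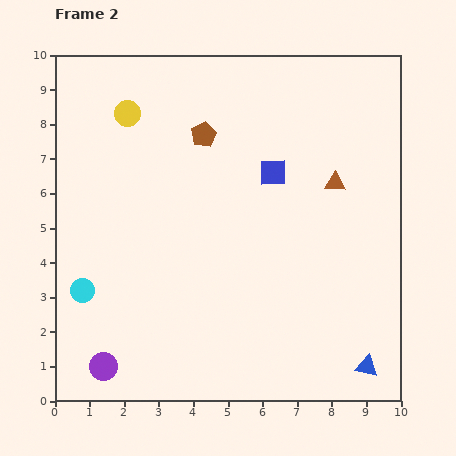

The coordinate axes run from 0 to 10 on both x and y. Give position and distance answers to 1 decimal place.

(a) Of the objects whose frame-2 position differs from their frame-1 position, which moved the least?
the blue square

(moved 0.7)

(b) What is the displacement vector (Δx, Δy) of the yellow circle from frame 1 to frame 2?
(-1.9, 1.5)

The yellow circle was at (4.0, 6.8) in frame 1 and (2.1, 8.3) in frame 2.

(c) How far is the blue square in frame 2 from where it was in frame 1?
0.7

The blue square moved from (5.9, 7.2) to (6.3, 6.6), a distance of √(0.4² + 0.6²) ≈ 0.7.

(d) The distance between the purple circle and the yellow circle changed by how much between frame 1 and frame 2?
+3.6

Distance in frame 1: 3.7. Distance in frame 2: 7.3.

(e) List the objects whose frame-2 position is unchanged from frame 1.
the cyan circle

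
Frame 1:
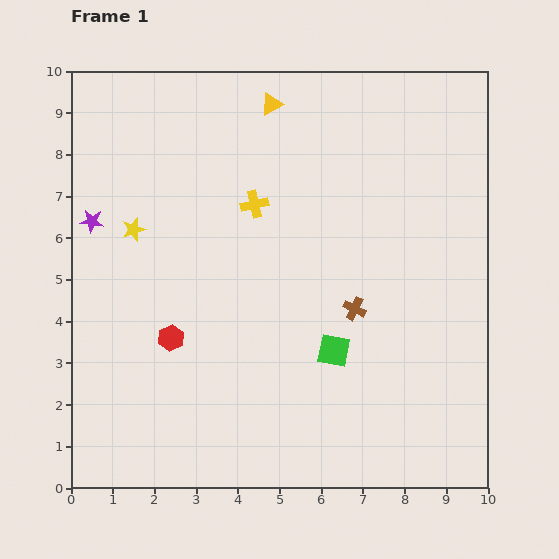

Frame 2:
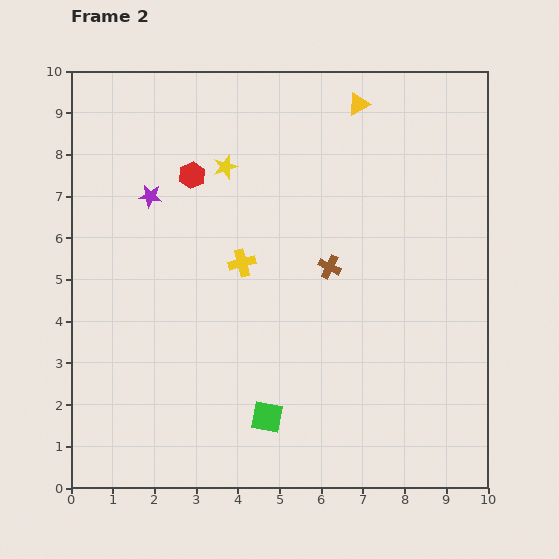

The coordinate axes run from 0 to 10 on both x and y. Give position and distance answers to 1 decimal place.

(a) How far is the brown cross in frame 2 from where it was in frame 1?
1.2

The brown cross moved from (6.8, 4.3) to (6.2, 5.3), a distance of √(0.6² + 1.0²) ≈ 1.2.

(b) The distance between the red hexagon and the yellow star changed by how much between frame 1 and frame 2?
-2.0

Distance in frame 1: 2.8. Distance in frame 2: 0.8.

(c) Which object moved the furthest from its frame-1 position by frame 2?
the red hexagon

(moved 3.9; next 2.7)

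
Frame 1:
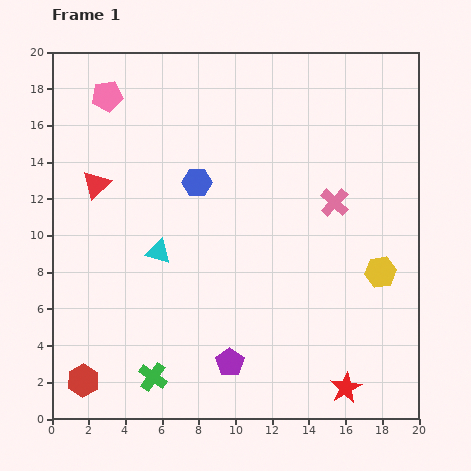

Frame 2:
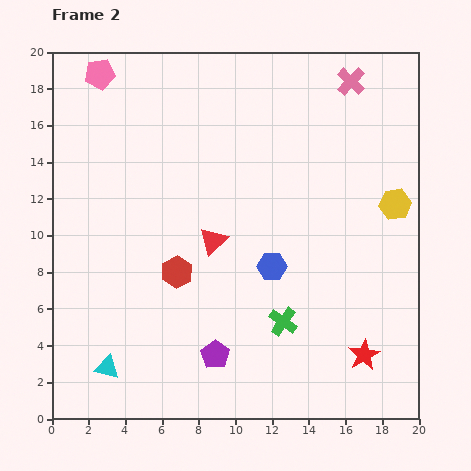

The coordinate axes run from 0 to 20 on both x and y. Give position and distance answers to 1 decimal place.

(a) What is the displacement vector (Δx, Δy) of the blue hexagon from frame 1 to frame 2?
(4.1, -4.6)

The blue hexagon was at (7.9, 12.9) in frame 1 and (12.0, 8.3) in frame 2.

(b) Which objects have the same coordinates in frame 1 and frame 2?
none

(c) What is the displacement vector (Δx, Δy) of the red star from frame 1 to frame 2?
(1.0, 1.8)

The red star was at (16.0, 1.7) in frame 1 and (17.0, 3.5) in frame 2.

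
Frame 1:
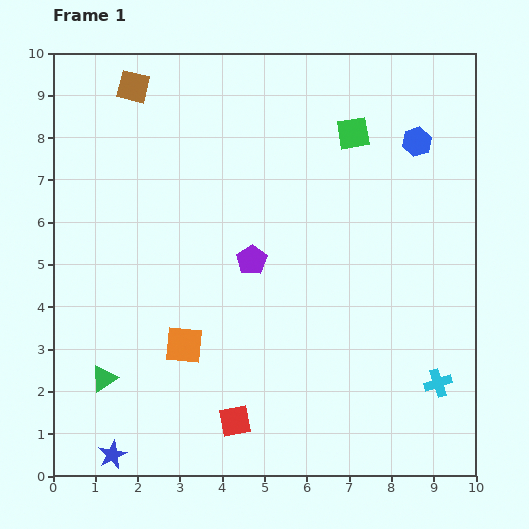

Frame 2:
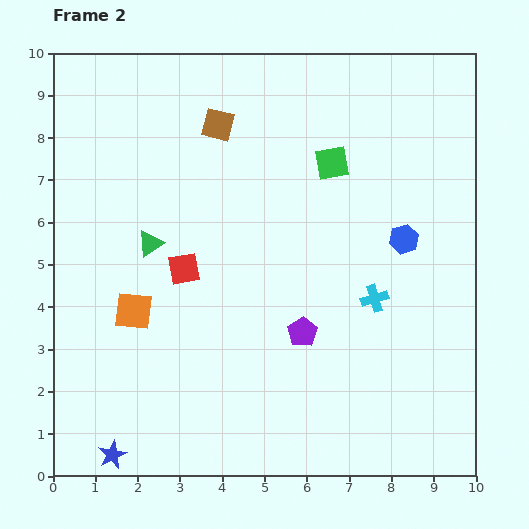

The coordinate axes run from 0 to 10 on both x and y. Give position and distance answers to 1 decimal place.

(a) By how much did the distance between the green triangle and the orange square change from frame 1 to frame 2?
-0.5

Distance in frame 1: 2.1. Distance in frame 2: 1.6.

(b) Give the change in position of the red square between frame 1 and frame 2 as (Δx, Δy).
(-1.2, 3.6)

The red square was at (4.3, 1.3) in frame 1 and (3.1, 4.9) in frame 2.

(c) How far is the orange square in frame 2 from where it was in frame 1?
1.4

The orange square moved from (3.1, 3.1) to (1.9, 3.9), a distance of √(1.2² + 0.8²) ≈ 1.4.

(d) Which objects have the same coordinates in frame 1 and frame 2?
the blue star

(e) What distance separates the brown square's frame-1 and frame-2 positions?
2.2

The brown square moved from (1.9, 9.2) to (3.9, 8.3), a distance of √(2.0² + 0.9²) ≈ 2.2.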